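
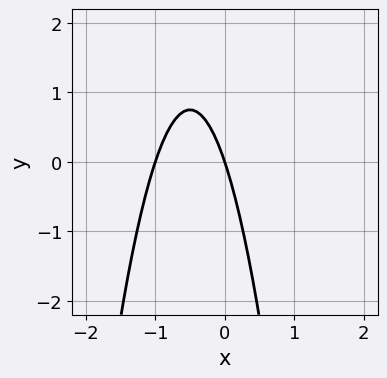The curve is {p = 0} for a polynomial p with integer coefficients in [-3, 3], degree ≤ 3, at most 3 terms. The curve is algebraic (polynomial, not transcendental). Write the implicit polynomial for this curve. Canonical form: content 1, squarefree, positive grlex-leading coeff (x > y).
3*x^2 + 3*x + y

First, degree: the shape is more complex than any degree-1 curve, so deg p = 2.
Next, reading off the gridlines: the x-axis gridline crossings are at x ∈ {-1, 0}; it meets the y-axis at y = 0 (among the integer gridlines).
Finally, putting this together gives p.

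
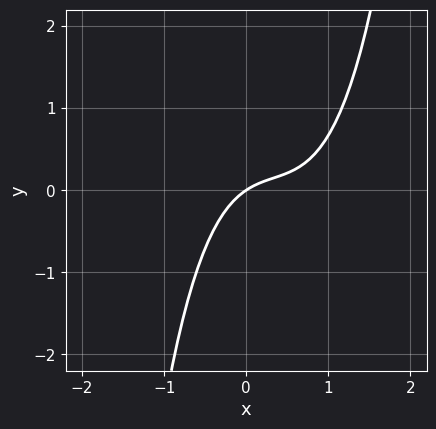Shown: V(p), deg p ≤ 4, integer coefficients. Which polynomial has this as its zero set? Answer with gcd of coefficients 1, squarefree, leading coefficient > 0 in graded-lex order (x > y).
(a) The degree is 3 — no degree-2 curve has this shape.
(b) Reading off the gridlines: one y-axis crossing is at y = 0; it crosses the x-axis at the gridline x = 0.
(c) Putting this together gives p.

3*x^3 - 3*x^2 + 2*x - 3*y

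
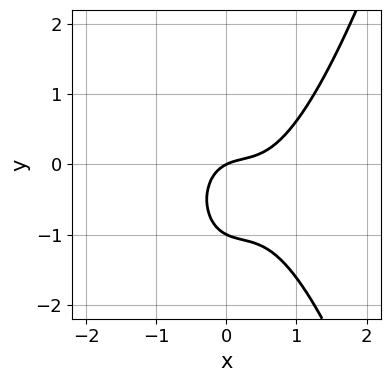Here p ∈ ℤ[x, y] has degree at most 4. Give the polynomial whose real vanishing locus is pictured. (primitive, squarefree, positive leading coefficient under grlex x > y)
First, degree: no degree-2 curve has this shape, so deg p = 3.
Next, checking where it meets the axes: it crosses the x-axis at the gridline x = 0; the y-axis gridline crossings are at y ∈ {-1, 0}.
Finally, assembling these constraints gives the stated polynomial.

3*x^3 - 2*x^2 - 2*y^2 + x - 2*y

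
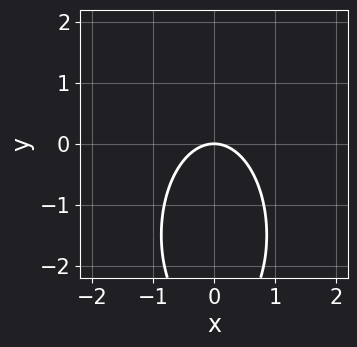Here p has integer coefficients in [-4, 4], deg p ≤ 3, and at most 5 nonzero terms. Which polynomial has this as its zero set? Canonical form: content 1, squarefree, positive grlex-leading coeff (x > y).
(a) The degree is 2 — no degree-1 curve has this shape.
(b) Symmetries: mirror symmetry x ↦ −x ⇒ only even powers of x.
(c) From the axis intercepts and sections: it crosses the x-axis at the gridline x = 0; it meets the y-axis at y = 0 (among the integer gridlines).
(d) Solving for integer coefficients yields p as stated.

3*x^2 + y^2 + 3*y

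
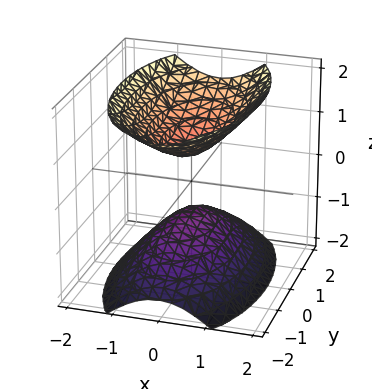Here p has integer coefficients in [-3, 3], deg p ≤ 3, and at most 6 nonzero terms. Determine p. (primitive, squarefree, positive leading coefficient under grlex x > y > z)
I count 2 distinct pieces.
deg p = 2.
Symmetries: the y ↦ −y reflection is a symmetry, so y appears only in even powers; mirror symmetry z ↦ −z ⇒ only even powers of z; it's symmetric under x → −x, forcing even powers of x.
Observable constraints: the surface avoids every integer x-axis point in the box; no y-intercept at any integer in the box.
Putting this together gives p.

3*x^2 + y^2 - 2*z^2 + 1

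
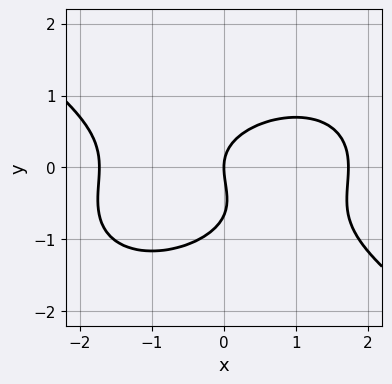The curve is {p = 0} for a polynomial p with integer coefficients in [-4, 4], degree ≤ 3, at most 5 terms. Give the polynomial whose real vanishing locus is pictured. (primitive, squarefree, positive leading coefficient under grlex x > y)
1. Degree: the shape is more complex than any degree-2 curve, so deg p = 3.
2. From the axis intercepts and sections: it meets the y-axis at y = 0 (among the integer gridlines); one x-axis crossing is at x = 0.
3. These observations pin down the coefficients.

x^3 + 3*y^3 + 2*y^2 - 3*x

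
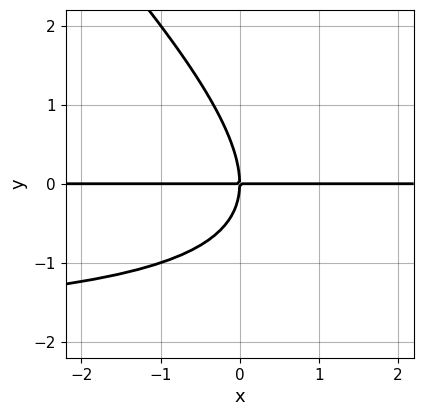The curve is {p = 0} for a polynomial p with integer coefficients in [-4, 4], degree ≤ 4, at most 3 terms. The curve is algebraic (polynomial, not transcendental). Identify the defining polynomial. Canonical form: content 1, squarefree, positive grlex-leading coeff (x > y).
x*y^2 + y^3 + 2*x*y

First, the degree is 3 — no degree-2 curve has this shape.
Then, reading off the gridlines: the visible x-axis segment lies entirely on the curve; one y-axis crossing is at y = 0.
Finally, together with the visible shape, these determine p as stated.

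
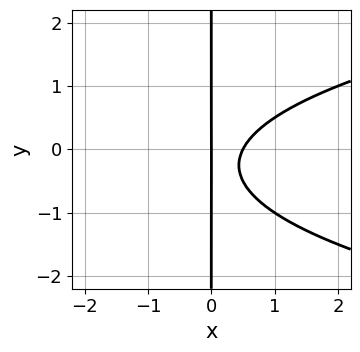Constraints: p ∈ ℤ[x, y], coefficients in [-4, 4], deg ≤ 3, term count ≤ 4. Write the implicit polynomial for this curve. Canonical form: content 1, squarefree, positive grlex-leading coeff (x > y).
(a) deg p = 3. No degree-2 curve has this shape.
(b) Observable constraints: it meets the x-axis at x = 0 (among the integer gridlines); the visible y-axis segment lies entirely on the curve.
(c) Matching integer coefficients to the picture gives p.

2*x*y^2 - 2*x^2 + x*y + x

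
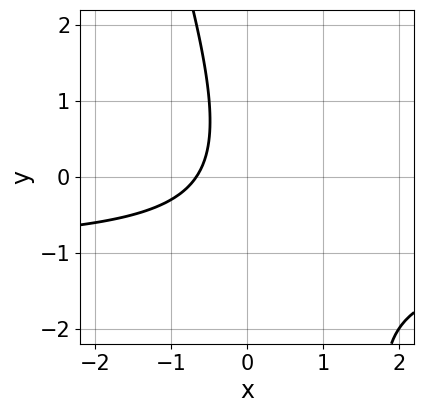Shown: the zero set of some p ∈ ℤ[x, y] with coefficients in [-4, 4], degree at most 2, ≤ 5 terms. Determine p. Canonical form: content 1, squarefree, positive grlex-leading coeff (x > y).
(a) The degree is 2 — the shape is more complex than any degree-1 curve.
(b) From the axis intercepts and sections: no y-intercept at any integer in the box.
(c) These observations pin down the coefficients.

3*x*y + y^2 + 3*x + 2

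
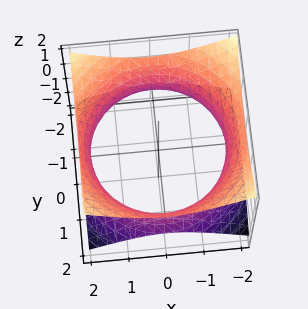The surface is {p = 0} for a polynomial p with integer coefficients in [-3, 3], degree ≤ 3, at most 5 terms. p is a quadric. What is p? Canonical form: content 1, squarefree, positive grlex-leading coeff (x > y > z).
First, deg p = 2. An hourglass — one-sheet hyperboloid; a quadric.
Then, symmetries: rotational symmetry about the z-axis ⇒ p depends on x, y only through x² + y²; it's symmetric under z → −z, forcing even powers of z.
Then, from the visible intercepts: a circular section at z = 0 has radius between 1 and 2; the surface avoids every integer z-axis point in the box.
Finally, solving for integer coefficients yields p as stated.

x^2 + y^2 - 2*z^2 - 3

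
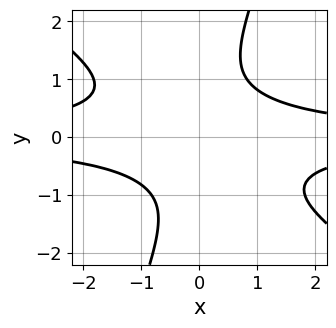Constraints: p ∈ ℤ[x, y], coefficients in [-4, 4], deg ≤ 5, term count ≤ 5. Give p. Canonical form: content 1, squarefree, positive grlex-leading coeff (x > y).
First, the degree is 4 — no degree-3 curve has this shape.
Then, against the integer gridlines: it misses every integer gridline on the x-axis; no y-intercept at any integer in the box.
Finally, together with the visible shape, these determine p as stated.

2*x^2*y^2 + 2*x*y^3 - y^4 - 2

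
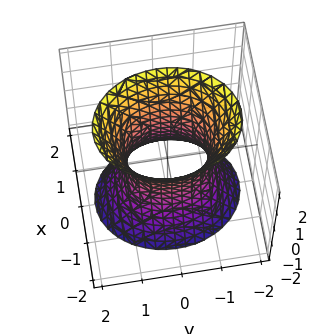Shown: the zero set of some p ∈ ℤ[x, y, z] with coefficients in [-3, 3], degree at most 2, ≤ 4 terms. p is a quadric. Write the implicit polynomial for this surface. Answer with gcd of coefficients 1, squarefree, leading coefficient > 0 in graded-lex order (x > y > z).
1. Degree: one connected sheet with a waist; a quadric, so deg p = 2.
2. Symmetries: mirror symmetry x ↦ −x ⇒ only even powers of x; mirror symmetry z ↦ −z ⇒ only even powers of z; it's symmetric under y → −y, forcing even powers of y.
3. Checking where it meets the axes: it misses every integer gridline on the z-axis; among the integer gridlines, it crosses the y-axis at y ∈ {-1, 1}.
4. Matching integer coefficients to the picture gives p.

3*x^2 + 2*y^2 - z^2 - 2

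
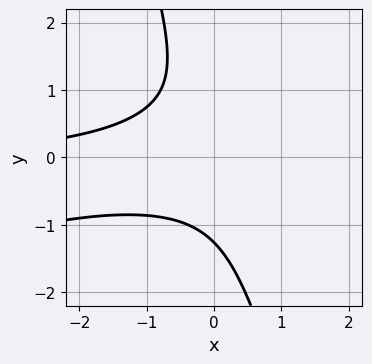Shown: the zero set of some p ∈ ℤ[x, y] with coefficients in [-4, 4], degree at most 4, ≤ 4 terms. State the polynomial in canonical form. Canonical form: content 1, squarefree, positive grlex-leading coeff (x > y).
x^2*y - 3*x*y^2 - y^3 - 2

First, degree: a generic line meets the curve in up to 3 points, so deg p = 3.
Then, from the axis intercepts and sections: it misses every integer gridline on the x-axis.
Finally, matching integer coefficients to the picture gives p.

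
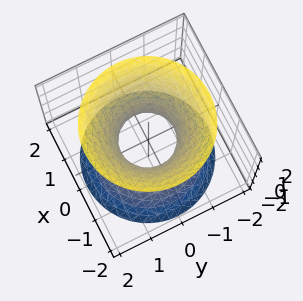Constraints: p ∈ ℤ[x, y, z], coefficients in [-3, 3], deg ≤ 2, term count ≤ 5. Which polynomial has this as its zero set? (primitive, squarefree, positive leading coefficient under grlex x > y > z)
3*x^2 + 3*y^2 - 2*z^2 - 2

Degree: one connected sheet with a waist; a quadric, so deg p = 2.
Symmetries: the z ↦ −z reflection is a symmetry, so z appears only in even powers; the z-axis is an axis of rotation, so x and y enter only as x² + y².
From the axis intercepts and sections: a circular section at z = -1 has radius between 1 and 2; no z-intercept at any integer in the box.
Matching integer coefficients to the picture gives p.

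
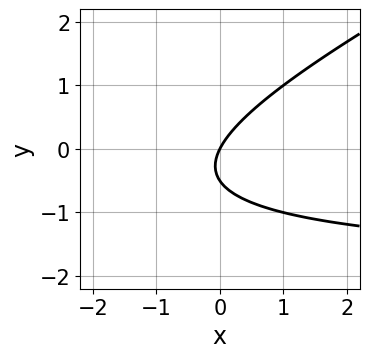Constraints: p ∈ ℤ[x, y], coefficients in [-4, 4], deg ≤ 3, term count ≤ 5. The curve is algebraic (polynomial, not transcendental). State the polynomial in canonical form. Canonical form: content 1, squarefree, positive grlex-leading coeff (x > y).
x*y - 2*y^2 + 2*x - y

1. The degree is 2 — the shape is more complex than any degree-1 curve.
2. From the visible intercepts: it meets the y-axis at y = 0 (among the integer gridlines); it crosses the x-axis at the gridline x = 0.
3. Solving for integer coefficients yields p as stated.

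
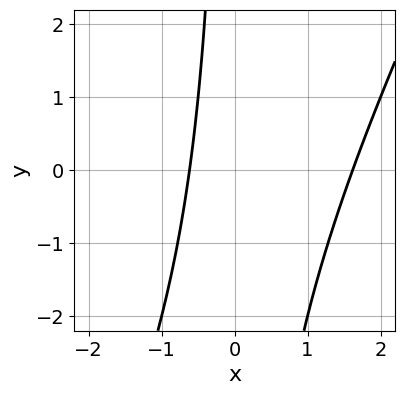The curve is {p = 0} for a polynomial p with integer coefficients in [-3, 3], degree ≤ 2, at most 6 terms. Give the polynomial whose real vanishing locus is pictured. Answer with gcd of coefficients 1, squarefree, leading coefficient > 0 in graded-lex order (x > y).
2*x^2 - x*y - 2*x - 2

(a) Degree: the shape is more complex than any degree-1 curve, so deg p = 2.
(b) Observable constraints: it misses every integer gridline on the y-axis.
(c) Solving for integer coefficients yields p as stated.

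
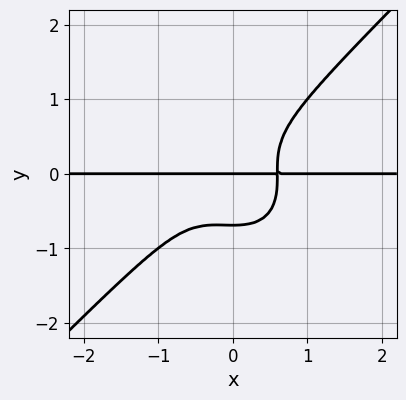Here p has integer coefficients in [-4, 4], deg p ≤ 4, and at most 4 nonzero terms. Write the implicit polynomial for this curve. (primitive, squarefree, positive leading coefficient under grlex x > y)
(a) The degree is 4 — a generic line meets the curve in up to 4 points.
(b) Observable constraints: every point of the x-axis in the box is on the curve; it meets the y-axis at y = 0 (among the integer gridlines).
(c) Together with the visible shape, these determine p as stated.

3*x^3*y - 3*y^4 + x^2*y - y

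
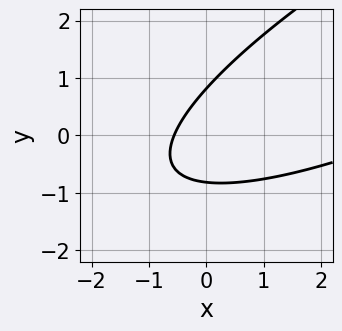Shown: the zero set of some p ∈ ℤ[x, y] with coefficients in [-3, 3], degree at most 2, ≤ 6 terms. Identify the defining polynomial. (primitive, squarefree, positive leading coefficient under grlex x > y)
First, deg p = 2. A generic line meets the curve in up to 2 points.
Finally, putting this together gives p.

x^2 - 3*x*y + 3*y^2 - 3*x - 2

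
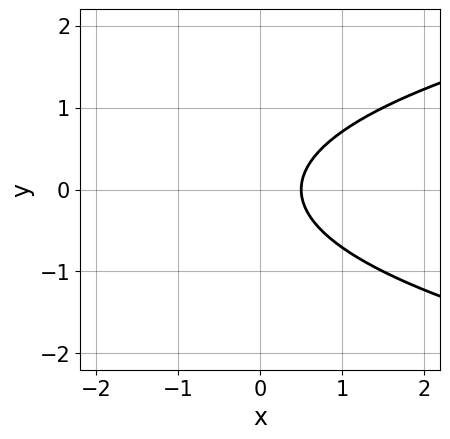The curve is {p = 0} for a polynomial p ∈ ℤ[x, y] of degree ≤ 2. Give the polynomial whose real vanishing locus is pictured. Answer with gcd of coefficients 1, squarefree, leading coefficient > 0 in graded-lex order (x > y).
2*y^2 - 2*x + 1

First, the degree is 2 — a generic line meets the curve in up to 2 points.
Next, symmetries: mirror symmetry y ↦ −y ⇒ only even powers of y.
Then, against the integer gridlines: the curve avoids every integer y-axis point in the box.
Finally, assembling these constraints gives the stated polynomial.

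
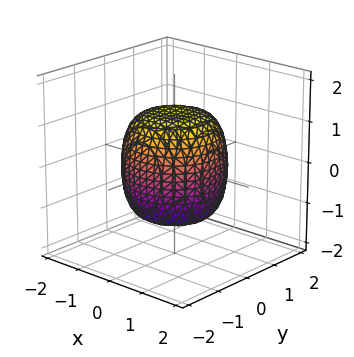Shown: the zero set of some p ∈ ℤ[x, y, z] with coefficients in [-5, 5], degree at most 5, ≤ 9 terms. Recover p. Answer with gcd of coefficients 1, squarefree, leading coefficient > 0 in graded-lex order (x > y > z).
2*x^4 + 4*x^2*y^2 + 2*y^4 - x^2 - y^2 + 2*z^2 - 3

First, degree: a generic line meets the surface in up to 4 points, so deg p = 4.
Next, by symmetry, the z-axis is an axis of rotation, so x and y enter only as x² + y².
Then, observable constraints: a circular section at z = 1 has radius exactly 1.
Finally, assembling these constraints gives the stated polynomial.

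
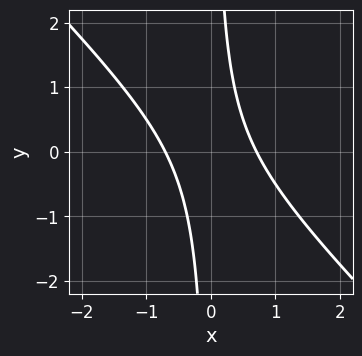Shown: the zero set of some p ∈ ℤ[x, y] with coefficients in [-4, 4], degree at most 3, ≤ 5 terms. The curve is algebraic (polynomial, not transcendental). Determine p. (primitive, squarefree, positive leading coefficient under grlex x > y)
2*x^2 + 2*x*y - 1

First, deg p = 2.
Then, observable constraints: it misses every integer gridline on the y-axis.
Finally, fitting integer coefficients to these (and the overall shape) gives p.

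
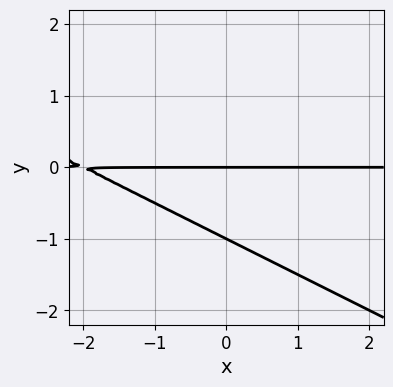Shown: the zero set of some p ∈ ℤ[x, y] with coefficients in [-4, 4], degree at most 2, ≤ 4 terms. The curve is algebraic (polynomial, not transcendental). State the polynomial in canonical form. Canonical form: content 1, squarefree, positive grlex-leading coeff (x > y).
x*y + 2*y^2 + 2*y

(a) The degree is 2 — the shape is more complex than any degree-1 curve.
(b) Against the integer gridlines: the y-axis gridline crossings are at y ∈ {-1, 0}; the visible x-axis segment lies entirely on the curve.
(c) Matching integer coefficients to the picture gives p.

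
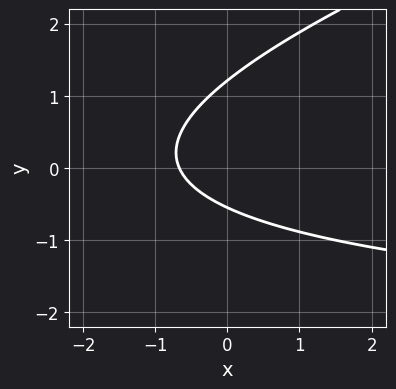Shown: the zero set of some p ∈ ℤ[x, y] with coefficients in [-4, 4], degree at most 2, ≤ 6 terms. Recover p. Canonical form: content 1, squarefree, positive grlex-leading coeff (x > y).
x*y - 3*y^2 + 3*x + 2*y + 2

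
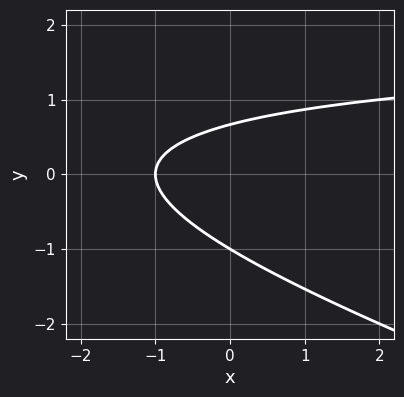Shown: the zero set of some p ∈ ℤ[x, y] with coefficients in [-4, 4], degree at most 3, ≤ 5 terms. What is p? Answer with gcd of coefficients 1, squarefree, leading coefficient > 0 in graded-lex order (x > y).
x*y + 3*y^2 - 2*x + y - 2

(a) The degree is 2 — a generic line meets the curve in up to 2 points.
(b) Reading off the gridlines: it meets the x-axis at x = -1 (among the integer gridlines); it crosses the y-axis at the gridline y = -1.
(c) Solving for integer coefficients yields p as stated.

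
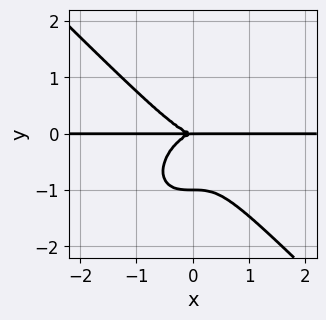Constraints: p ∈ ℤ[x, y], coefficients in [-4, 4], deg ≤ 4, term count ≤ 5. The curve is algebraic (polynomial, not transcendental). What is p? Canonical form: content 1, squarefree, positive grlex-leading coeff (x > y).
x^3*y + y^4 + y^3

(a) deg p = 4.
(b) Observable constraints: every point of the x-axis in the box is on the curve; the y-axis gridline crossings are at y ∈ {-1, 0}.
(c) Solving for integer coefficients yields p as stated.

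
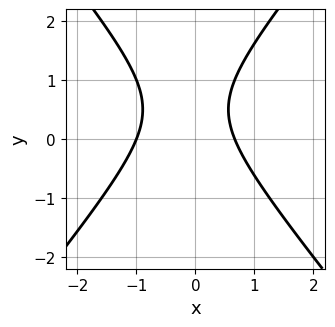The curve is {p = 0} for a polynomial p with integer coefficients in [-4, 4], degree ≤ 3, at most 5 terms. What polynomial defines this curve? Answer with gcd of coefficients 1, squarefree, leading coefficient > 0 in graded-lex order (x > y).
(a) Degree: the shape is more complex than any degree-1 curve, so deg p = 2.
(b) From the visible intercepts: it misses every integer gridline on the y-axis; it crosses the x-axis at the gridline x = -1.
(c) Together with the visible shape, these determine p as stated.

3*x^2 - 2*y^2 + x + 2*y - 2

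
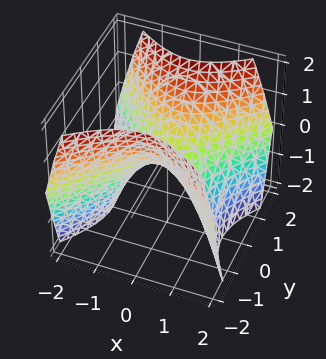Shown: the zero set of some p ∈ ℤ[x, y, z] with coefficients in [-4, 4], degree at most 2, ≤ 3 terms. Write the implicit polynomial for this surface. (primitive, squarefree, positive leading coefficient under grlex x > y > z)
x^2 - y^2 + z

Degree: a saddle surface; a quadric, so deg p = 2.
Symmetries: the x ↦ −x reflection is a symmetry, so x appears only in even powers; mirror symmetry y ↦ −y ⇒ only even powers of y.
Observable constraints: it meets the x-axis at x = 0 (among the integer gridlines); one z-axis crossing is at z = 0.
Fitting integer coefficients to these (and the overall shape) gives p.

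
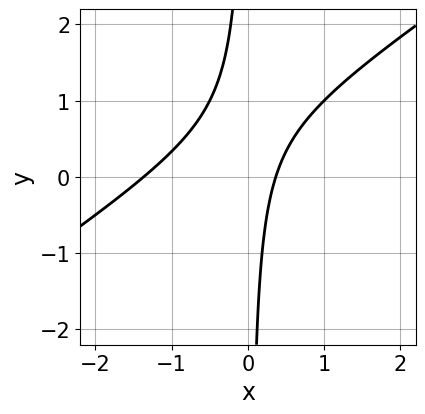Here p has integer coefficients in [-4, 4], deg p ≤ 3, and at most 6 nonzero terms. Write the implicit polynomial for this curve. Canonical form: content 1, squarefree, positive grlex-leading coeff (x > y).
2*x^2 - 3*x*y + 2*x - 1

1. deg p = 2. The shape is more complex than any degree-1 curve.
2. From the axis intercepts and sections: it misses every integer gridline on the y-axis.
3. Together with the visible shape, these determine p as stated.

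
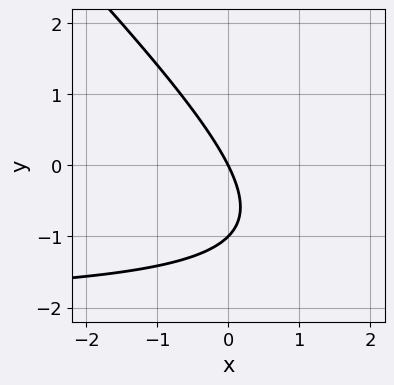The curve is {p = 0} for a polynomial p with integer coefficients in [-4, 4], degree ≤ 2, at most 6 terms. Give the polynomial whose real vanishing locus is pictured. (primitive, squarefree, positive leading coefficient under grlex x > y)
First, degree: the shape is more complex than any degree-1 curve, so deg p = 2.
Then, from the axis intercepts and sections: among the integer gridlines, it crosses the y-axis at y ∈ {-1, 0}; it crosses the x-axis at the gridline x = 0.
Finally, matching integer coefficients to the picture gives p.

x*y + y^2 + 2*x + y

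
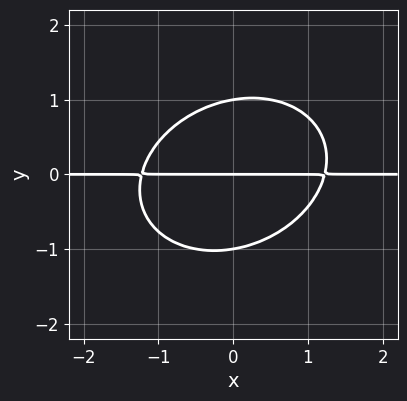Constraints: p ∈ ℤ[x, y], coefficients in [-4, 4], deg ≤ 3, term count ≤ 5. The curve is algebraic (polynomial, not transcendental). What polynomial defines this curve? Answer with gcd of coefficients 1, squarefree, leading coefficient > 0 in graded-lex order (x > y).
2*x^2*y - x*y^2 + 3*y^3 - 3*y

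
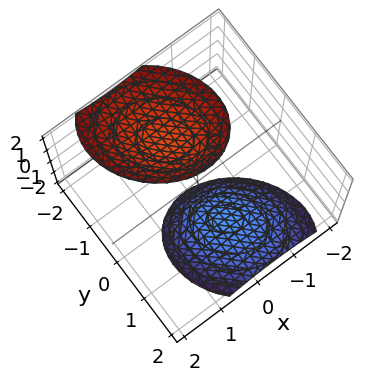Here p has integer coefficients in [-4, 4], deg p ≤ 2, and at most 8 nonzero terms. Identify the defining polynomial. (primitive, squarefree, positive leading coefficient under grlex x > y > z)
2*x^2 + x*y + 2*y^2 + 2*y*z - z^2 + 3

First, there are 2 components. They look like related sheets of one shape, so recover p as a whole.
Next, deg p = 2. No degree-1 surface has this shape.
Next, checking where it meets the axes: it misses every integer gridline on the x-axis; it misses every integer gridline on the y-axis.
Finally, these observations pin down the coefficients.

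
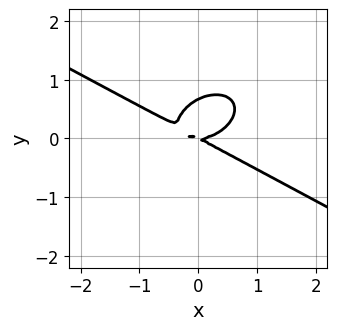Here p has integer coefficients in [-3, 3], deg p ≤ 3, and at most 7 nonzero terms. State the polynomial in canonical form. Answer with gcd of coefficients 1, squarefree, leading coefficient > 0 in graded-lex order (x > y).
x^3 + x^2*y + 3*y^3 - x*y - 2*y^2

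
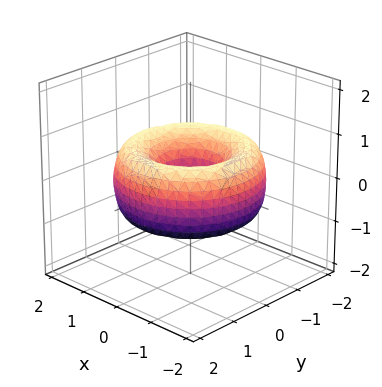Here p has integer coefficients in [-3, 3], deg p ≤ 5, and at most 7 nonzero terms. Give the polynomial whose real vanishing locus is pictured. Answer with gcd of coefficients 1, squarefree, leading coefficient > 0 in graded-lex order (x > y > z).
x^4 + 2*x^2*y^2 + y^4 - 3*x^2 - 3*y^2 + 2*z^2 + 1

First, the degree is 4 — no degree-3 surface has this shape.
Then, by symmetry, the z-axis is an axis of rotation, so x and y enter only as x² + y².
Next, against the integer gridlines: a circular section at z = 0 has radius between 0 and 1; the surface avoids every integer z-axis point in the box.
Finally, solving for integer coefficients yields p as stated.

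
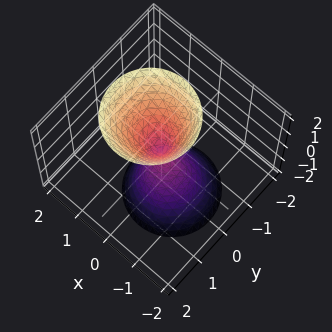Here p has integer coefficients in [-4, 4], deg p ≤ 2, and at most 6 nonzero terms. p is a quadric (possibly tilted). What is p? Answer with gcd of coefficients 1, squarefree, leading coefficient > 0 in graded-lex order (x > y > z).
3*x^2 - x*z + 3*y^2 - z^2

First, there are 2 components. Treating them together as one polynomial.
Then, the degree is 2 — the shape is more complex than any degree-1 surface.
Next, from the axis intercepts and sections: it meets the x-axis at x = 0 (among the integer gridlines); it meets the y-axis at y = 0 (among the integer gridlines).
Finally, these observations pin down the coefficients.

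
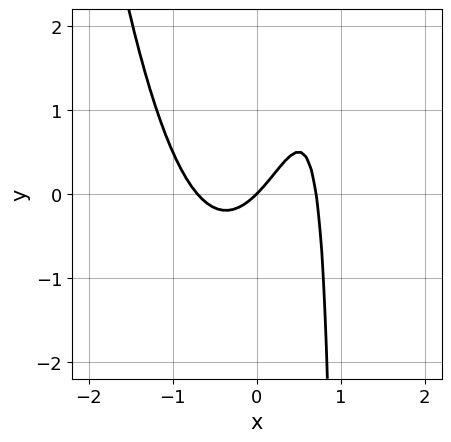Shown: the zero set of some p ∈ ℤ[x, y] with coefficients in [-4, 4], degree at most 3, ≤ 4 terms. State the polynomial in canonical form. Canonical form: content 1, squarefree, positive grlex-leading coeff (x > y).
2*x^3 - x*y - x + y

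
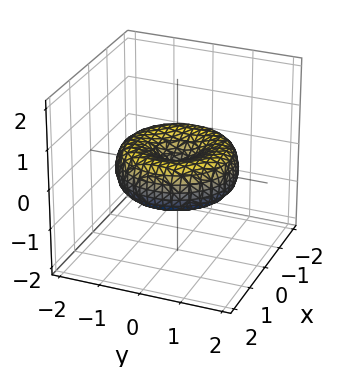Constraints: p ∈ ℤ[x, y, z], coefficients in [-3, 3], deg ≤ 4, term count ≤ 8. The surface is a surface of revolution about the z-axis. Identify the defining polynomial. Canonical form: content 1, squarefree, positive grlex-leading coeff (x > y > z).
1. The degree is 4 — the shape is more complex than any degree-3 surface.
2. Symmetry: every cross-section ⟂ z is a circle, so x, y appear only via x² + y².
3. Against the integer gridlines: one z-axis crossing is at z = 0; it meets the x-axis at x = 0 (among the integer gridlines).
4. Matching integer coefficients to the picture gives p.

x^4 + 2*x^2*y^2 + y^4 - 2*x^2 - 2*y^2 + 3*z^2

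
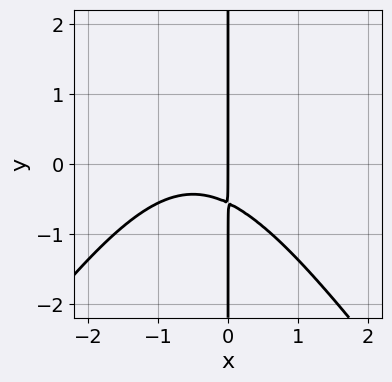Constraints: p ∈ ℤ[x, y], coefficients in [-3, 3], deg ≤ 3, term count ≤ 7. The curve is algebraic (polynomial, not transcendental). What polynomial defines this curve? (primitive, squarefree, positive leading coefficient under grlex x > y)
2*x^3 - x*y^2 + 2*x^2 + 3*x*y + 2*x

1. Degree: a generic line meets the curve in up to 3 points, so deg p = 3.
2. Against the integer gridlines: the visible y-axis segment lies entirely on the curve; it crosses the x-axis at the gridline x = 0.
3. Matching integer coefficients to the picture gives p.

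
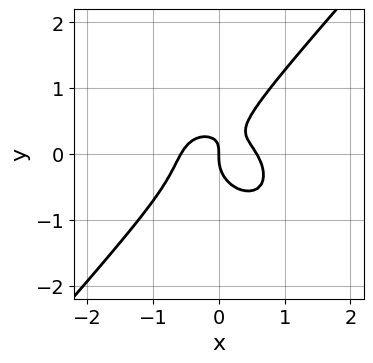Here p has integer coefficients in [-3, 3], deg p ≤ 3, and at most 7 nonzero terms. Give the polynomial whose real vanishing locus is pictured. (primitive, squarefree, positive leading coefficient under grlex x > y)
deg p = 3. No degree-2 curve has this shape.
Checking where it meets the axes: one y-axis crossing is at y = 0; one x-axis crossing is at x = 0.
These observations pin down the coefficients.

3*x^3 + x*y^2 - 3*y^3 + 2*x*y - x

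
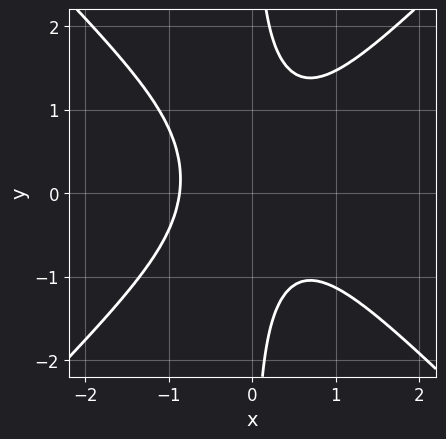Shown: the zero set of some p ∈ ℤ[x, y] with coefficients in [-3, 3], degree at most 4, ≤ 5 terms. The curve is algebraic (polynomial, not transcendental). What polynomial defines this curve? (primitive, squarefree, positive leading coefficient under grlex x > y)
(a) The degree is 3 — a generic line meets the curve in up to 3 points.
(b) Reading off the gridlines: no y-intercept at any integer in the box.
(c) Solving for integer coefficients yields p as stated.

3*x^3 - 3*x*y^2 + x*y + 2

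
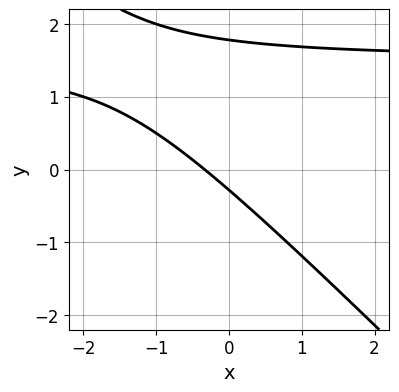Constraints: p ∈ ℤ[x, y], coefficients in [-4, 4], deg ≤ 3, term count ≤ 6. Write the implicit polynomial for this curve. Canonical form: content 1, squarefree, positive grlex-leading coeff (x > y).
2*x*y + 2*y^2 - 3*x - 3*y - 1

First, degree: no degree-1 curve has this shape, so deg p = 2.
Finally, the integer polynomial consistent with all of this is the stated p.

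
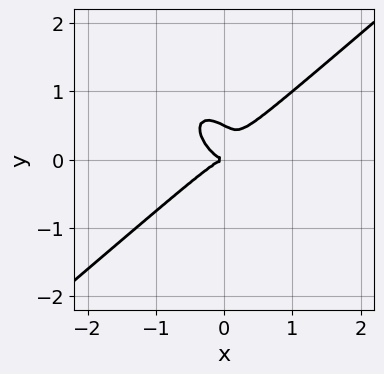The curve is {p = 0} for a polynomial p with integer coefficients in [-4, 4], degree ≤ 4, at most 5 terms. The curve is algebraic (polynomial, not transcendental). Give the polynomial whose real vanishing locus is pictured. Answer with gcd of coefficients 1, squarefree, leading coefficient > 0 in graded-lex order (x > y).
deg p = 3. A generic line meets the curve in up to 3 points.
From the axis intercepts and sections: it meets the y-axis at y = 0 (among the integer gridlines); one x-axis crossing is at x = 0.
Matching integer coefficients to the picture gives p.

2*x^3 - x*y^2 - 2*y^3 + y^2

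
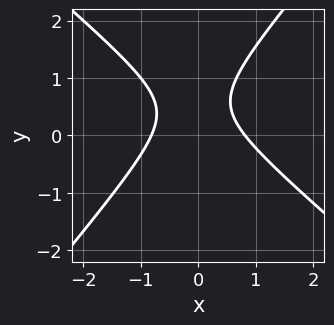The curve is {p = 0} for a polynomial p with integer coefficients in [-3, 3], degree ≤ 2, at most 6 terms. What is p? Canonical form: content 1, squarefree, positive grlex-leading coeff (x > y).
First, the degree is 2 — a generic line meets the curve in up to 2 points.
Then, against the integer gridlines: the curve avoids every integer y-axis point in the box.
Finally, the integer polynomial consistent with all of this is the stated p.

3*x^2 + x*y - 3*y^2 + 3*y - 2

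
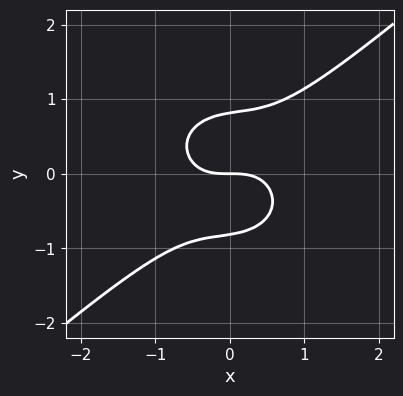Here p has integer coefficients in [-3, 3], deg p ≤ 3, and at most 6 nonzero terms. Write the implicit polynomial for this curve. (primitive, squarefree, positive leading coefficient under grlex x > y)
2*x^3 - x^2*y + x*y^2 - 3*y^3 + 2*y

(a) Degree: a generic line meets the curve in up to 3 points, so deg p = 3.
(b) Observable constraints: one x-axis crossing is at x = 0; one y-axis crossing is at y = 0.
(c) Solving for integer coefficients yields p as stated.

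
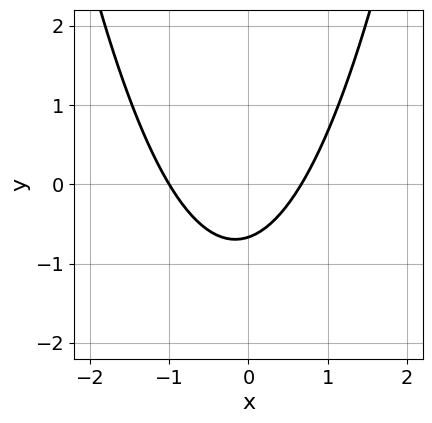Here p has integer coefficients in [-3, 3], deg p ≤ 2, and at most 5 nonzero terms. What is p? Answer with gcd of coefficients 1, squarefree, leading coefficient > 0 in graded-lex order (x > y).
3*x^2 + x - 3*y - 2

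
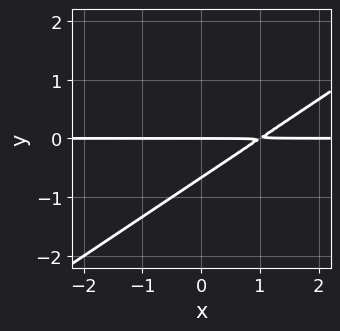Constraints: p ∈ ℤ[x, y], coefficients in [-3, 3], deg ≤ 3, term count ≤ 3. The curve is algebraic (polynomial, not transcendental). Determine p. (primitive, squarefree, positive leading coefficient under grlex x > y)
The degree is 2 — the shape is more complex than any degree-1 curve.
From the axis intercepts and sections: the visible x-axis segment lies entirely on the curve; it crosses the y-axis at the gridline y = 0.
Assembling these constraints gives the stated polynomial.

2*x*y - 3*y^2 - 2*y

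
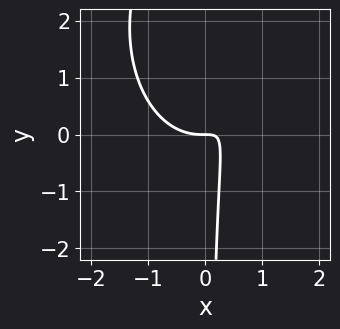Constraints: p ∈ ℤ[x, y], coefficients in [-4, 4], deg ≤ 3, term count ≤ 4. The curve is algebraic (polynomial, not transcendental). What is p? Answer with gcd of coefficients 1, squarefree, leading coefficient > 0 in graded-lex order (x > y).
(a) Degree: no degree-2 curve has this shape, so deg p = 3.
(b) From the axis intercepts and sections: it meets the x-axis at x = 0 (among the integer gridlines); it meets the y-axis at y = 0 (among the integer gridlines).
(c) Assembling these constraints gives the stated polynomial.

2*x^3 + x*y^2 - 3*x*y + y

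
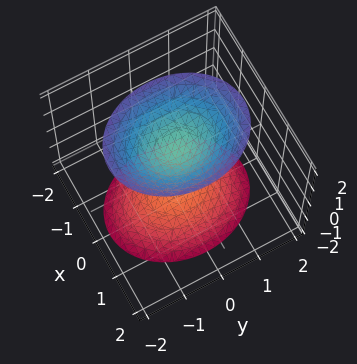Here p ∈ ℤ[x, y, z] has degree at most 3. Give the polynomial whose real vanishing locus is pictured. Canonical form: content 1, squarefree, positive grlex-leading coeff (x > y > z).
First, there are 2 components. They look like related sheets of one shape, so recover p as a whole.
Then, deg p = 2. Two sheets facing apart; a quadric.
Next, symmetries: it's symmetric under y → −y, forcing even powers of y; it's symmetric under z → −z, forcing even powers of z; the x ↦ −x reflection is a symmetry, so x appears only in even powers.
Then, checking where it meets the axes: no x-intercept at any integer in the box; no y-intercept at any integer in the box.
Finally, solving for integer coefficients yields p as stated.

3*x^2 + 2*y^2 - 2*z^2 + 3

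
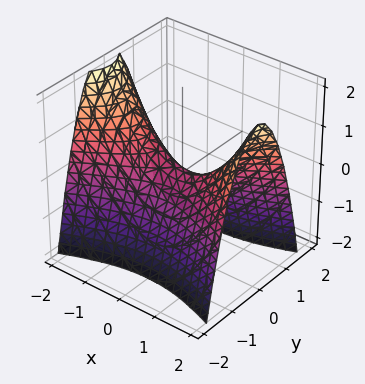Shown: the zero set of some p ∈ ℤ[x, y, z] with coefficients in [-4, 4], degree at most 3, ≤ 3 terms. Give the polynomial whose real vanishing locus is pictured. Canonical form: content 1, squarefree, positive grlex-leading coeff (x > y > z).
x^2 - 3*y^2 - 2*z

1. deg p = 2.
2. Symmetries: mirror symmetry x ↦ −x ⇒ only even powers of x; it's symmetric under y → −y, forcing even powers of y.
3. From the visible intercepts: one x-axis crossing is at x = 0; it meets the z-axis at z = 0 (among the integer gridlines); it crosses the y-axis at the gridline y = 0.
4. These observations pin down the coefficients.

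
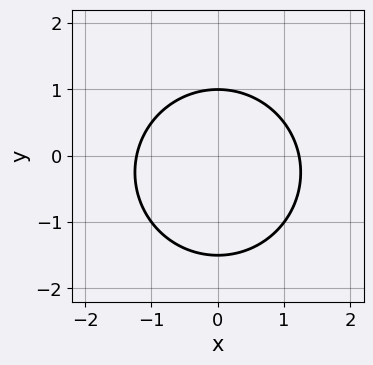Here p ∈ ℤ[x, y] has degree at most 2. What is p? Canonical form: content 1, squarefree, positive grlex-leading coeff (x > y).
The degree is 2 — no degree-1 curve has this shape.
Symmetries: the x ↦ −x reflection is a symmetry, so x appears only in even powers.
Observable constraints: it crosses the y-axis at the gridline y = 1.
These observations pin down the coefficients.

2*x^2 + 2*y^2 + y - 3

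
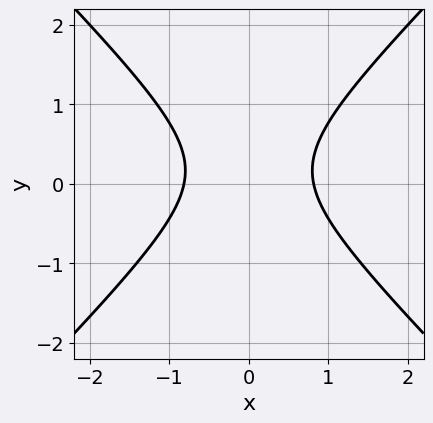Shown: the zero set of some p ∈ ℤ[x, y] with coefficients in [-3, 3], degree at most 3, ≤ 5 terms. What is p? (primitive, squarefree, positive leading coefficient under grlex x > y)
3*x^2 - 3*y^2 + y - 2

1. deg p = 2.
2. Symmetries: the x ↦ −x reflection is a symmetry, so x appears only in even powers.
3. Reading off the gridlines: no y-intercept at any integer in the box.
4. Together with the visible shape, these determine p as stated.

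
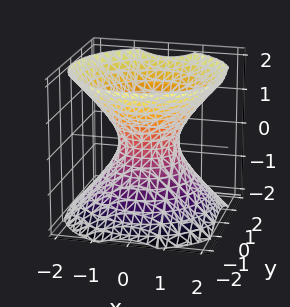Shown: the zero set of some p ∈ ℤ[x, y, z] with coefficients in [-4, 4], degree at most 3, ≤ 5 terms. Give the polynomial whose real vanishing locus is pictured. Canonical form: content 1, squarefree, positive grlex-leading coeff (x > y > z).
(a) Degree: an hourglass — one-sheet hyperboloid; a quadric, so deg p = 2.
(b) Symmetries: the z ↦ −z reflection is a symmetry, so z appears only in even powers; the z-axis is an axis of rotation, so x and y enter only as x² + y².
(c) Against the integer gridlines: a circular section at z = 0 has radius between 0 and 1; it misses every integer gridline on the z-axis.
(d) Fitting integer coefficients to these (and the overall shape) gives p.

3*x^2 + 3*y^2 - 3*z^2 - 2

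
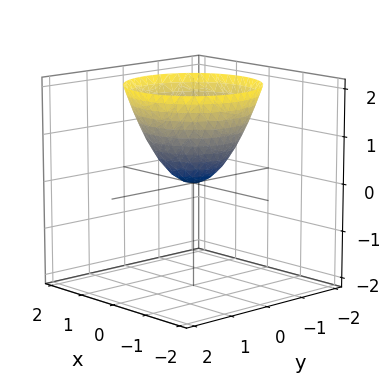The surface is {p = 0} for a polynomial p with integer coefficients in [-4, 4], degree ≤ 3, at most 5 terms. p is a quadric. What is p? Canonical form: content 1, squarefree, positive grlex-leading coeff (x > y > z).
x^2 + y^2 - z

First, deg p = 2. A paraboloid; a quadric.
Then, symmetries: the surface is invariant under rotation about z: p = q(x² + y², z).
Next, checking where it meets the axes: it crosses the y-axis at the gridline y = 0; it meets the x-axis at x = 0 (among the integer gridlines); a circular section at z = 2 has radius between 1 and 2; it crosses the z-axis at the gridline z = 0.
Finally, fitting integer coefficients to these (and the overall shape) gives p.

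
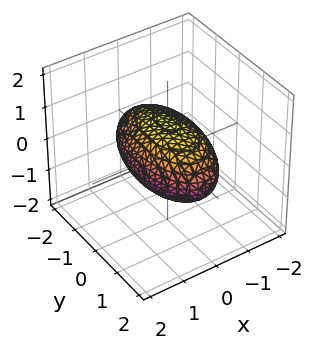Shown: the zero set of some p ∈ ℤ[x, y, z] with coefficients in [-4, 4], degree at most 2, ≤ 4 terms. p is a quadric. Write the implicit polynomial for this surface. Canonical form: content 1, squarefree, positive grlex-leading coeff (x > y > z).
3*x^2 + y^2 + 3*z^2 - 3

First, the degree is 2 — bounded and convex; a quadric.
Next, symmetries: it's symmetric under y → −y, forcing even powers of y; mirror symmetry x ↦ −x ⇒ only even powers of x; it's symmetric under z → −z, forcing even powers of z.
Then, observable constraints: among the integer gridlines, it crosses the z-axis at z ∈ {-1, 1}; among the integer gridlines, it crosses the x-axis at x ∈ {-1, 1}.
Finally, fitting integer coefficients to these (and the overall shape) gives p.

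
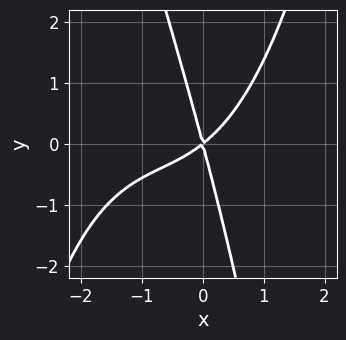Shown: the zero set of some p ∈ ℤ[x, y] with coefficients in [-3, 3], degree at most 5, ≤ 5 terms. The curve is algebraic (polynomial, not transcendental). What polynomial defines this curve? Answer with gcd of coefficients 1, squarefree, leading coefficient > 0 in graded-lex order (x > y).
x^4 + 2*x^3 + 3*x^2 - 3*x*y - y^2

(a) deg p = 4. A generic line meets the curve in up to 4 points.
(b) Checking where it meets the axes: it crosses the y-axis at the gridline y = 0; it crosses the x-axis at the gridline x = 0.
(c) Assembling these constraints gives the stated polynomial.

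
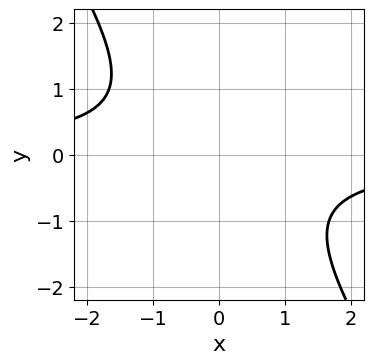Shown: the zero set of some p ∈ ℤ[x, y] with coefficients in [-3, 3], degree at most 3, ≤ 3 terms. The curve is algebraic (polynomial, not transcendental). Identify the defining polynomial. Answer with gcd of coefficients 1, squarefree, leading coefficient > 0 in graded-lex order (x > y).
First, deg p = 2. The shape is more complex than any degree-1 curve.
Next, against the integer gridlines: it misses every integer gridline on the x-axis; no y-intercept at any integer in the box.
Finally, matching integer coefficients to the picture gives p.

3*x*y + 2*y^2 + 3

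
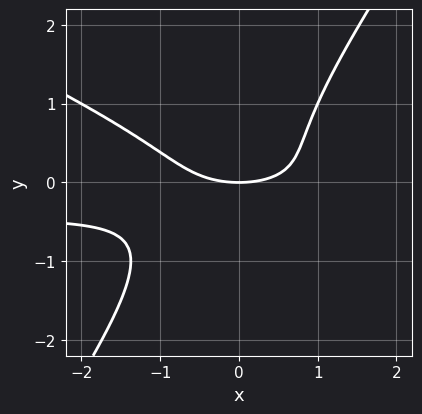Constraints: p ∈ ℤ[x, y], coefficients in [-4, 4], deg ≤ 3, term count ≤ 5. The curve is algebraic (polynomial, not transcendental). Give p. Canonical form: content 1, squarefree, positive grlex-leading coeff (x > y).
2*x^2*y + 3*x*y^2 - 3*y^3 + x^2 - 3*y

First, deg p = 3.
Then, observable constraints: it crosses the x-axis at the gridline x = 0; it crosses the y-axis at the gridline y = 0.
Finally, together with the visible shape, these determine p as stated.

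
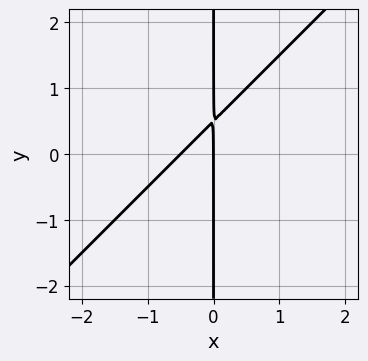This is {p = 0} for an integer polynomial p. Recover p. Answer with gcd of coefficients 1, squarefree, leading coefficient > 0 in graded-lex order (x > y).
2*x^2 - 2*x*y + x

(a) The degree is 2 — a generic line meets the curve in up to 2 points.
(b) Against the integer gridlines: the visible y-axis segment lies entirely on the curve; one x-axis crossing is at x = 0.
(c) Together with the visible shape, these determine p as stated.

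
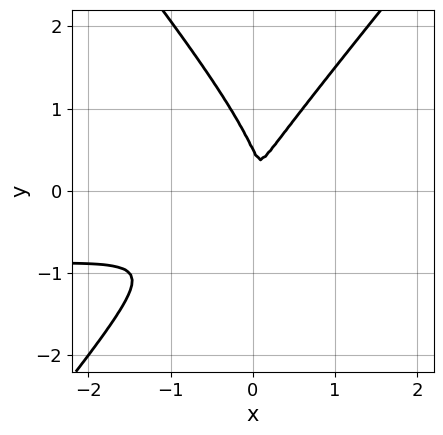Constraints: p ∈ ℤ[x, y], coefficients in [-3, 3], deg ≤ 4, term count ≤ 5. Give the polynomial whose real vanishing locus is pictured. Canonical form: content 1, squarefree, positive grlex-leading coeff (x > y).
Degree: a generic line meets the curve in up to 3 points, so deg p = 3.
Solving for integer coefficients yields p as stated.

3*x^2*y - 2*y^3 + 3*x^2 - 2*x*y + y^2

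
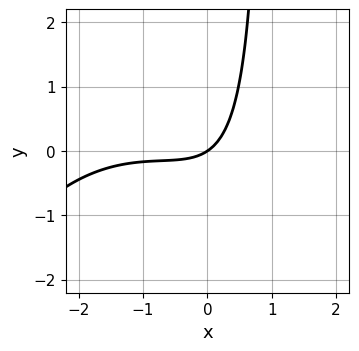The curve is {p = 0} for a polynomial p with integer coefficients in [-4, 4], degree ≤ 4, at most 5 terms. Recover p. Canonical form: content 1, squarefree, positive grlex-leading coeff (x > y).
x^3 + 2*x^2 + 3*x*y + 2*x - 3*y

First, the degree is 3 — no degree-2 curve has this shape.
Then, against the integer gridlines: it meets the x-axis at x = 0 (among the integer gridlines); it meets the y-axis at y = 0 (among the integer gridlines).
Finally, fitting integer coefficients to these (and the overall shape) gives p.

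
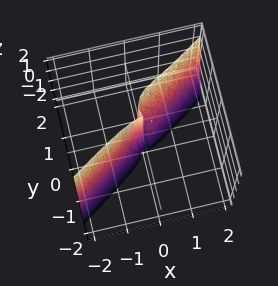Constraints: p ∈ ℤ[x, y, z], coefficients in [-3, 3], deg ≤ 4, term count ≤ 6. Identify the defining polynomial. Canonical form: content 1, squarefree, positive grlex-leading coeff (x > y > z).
2*x^3 - 2*x^2*y + x*y*z - 2*y^3 + y^2

(a) Degree: a generic line meets the surface in up to 3 points, so deg p = 3.
(b) Against the integer gridlines: it meets the y-axis at y = 0 (among the integer gridlines); it meets the x-axis at x = 0 (among the integer gridlines); the visible z-axis segment lies entirely on the surface.
(c) These observations pin down the coefficients.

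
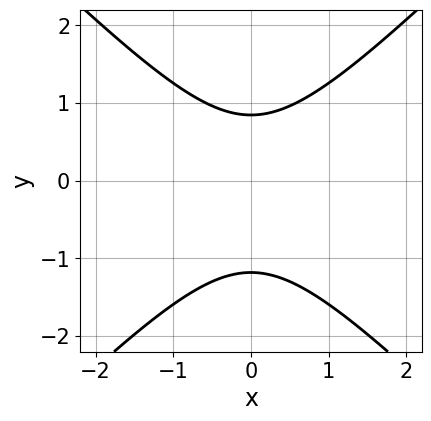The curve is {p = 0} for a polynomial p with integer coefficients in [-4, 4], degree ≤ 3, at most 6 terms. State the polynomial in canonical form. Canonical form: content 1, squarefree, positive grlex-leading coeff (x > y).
3*x^2 - 3*y^2 - y + 3

First, the degree is 2 — the shape is more complex than any degree-1 curve.
Then, symmetries: the x ↦ −x reflection is a symmetry, so x appears only in even powers.
Then, observable constraints: the curve avoids every integer x-axis point in the box.
Finally, the integer polynomial consistent with all of this is the stated p.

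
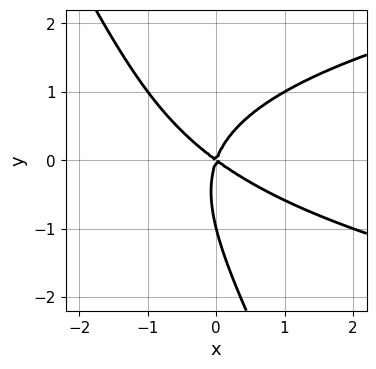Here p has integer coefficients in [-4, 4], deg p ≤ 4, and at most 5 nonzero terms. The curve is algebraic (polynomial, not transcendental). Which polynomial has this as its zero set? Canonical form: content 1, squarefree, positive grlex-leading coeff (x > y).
2*x*y^2 + y^3 - 2*x^2 - 2*x*y + y^2

The degree is 3 — a generic line meets the curve in up to 3 points.
From the visible intercepts: the y-axis gridline crossings are at y ∈ {-1, 0}; it crosses the x-axis at the gridline x = 0.
The integer polynomial consistent with all of this is the stated p.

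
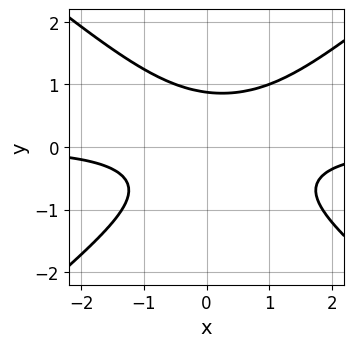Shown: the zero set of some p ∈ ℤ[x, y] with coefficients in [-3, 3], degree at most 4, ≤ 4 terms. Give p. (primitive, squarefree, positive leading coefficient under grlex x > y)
1. deg p = 3. No degree-2 curve has this shape.
2. Reading off the gridlines: no x-intercept at any integer in the box.
3. Solving for integer coefficients yields p as stated.

2*x^2*y - 3*y^3 - x*y + 2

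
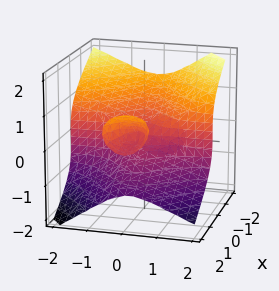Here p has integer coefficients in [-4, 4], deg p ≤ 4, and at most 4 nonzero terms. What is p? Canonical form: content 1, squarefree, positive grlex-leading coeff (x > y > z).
First, there are 2 components.
Then, deg p = 3.
Then, against the integer gridlines: every point of the x-axis in the box is on the surface; every point of the y-axis in the box is on the surface.
Finally, fitting integer coefficients to these (and the overall shape) gives p.

x^2*z - 2*x*y^2 + y*z^2 - 3*z^3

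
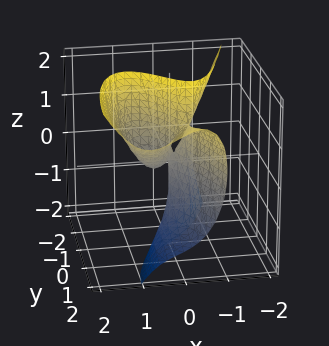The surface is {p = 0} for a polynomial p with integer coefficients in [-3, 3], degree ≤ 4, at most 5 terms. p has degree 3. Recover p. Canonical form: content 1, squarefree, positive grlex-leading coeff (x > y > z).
3*x^3 - y*z^2 - 2*x^2 - 2*x*z + y^2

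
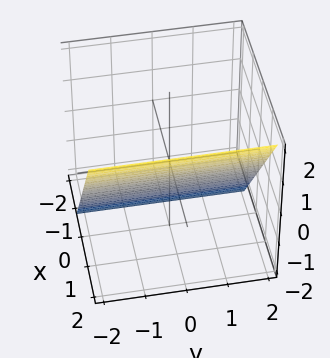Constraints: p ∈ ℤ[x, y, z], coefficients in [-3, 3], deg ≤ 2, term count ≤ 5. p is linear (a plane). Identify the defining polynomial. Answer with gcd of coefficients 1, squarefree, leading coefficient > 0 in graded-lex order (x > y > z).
(a) Degree: the surface is flat (a plane), so deg p = 1.
(b) Checking where it meets the axes: no y-intercept at any integer in the box; it crosses the z-axis at the gridline z = -1.
(c) Together with the visible shape, these determine p as stated.

3*x - 2*z - 2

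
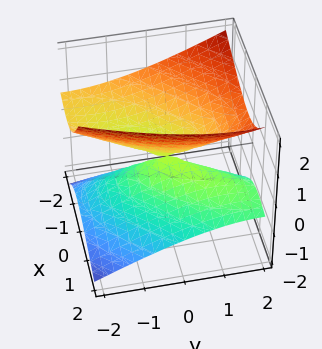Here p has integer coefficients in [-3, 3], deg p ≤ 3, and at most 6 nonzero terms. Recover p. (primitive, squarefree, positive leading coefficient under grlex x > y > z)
The picture has 2 separate pieces.
Degree: a generic line meets the surface in up to 2 points, so deg p = 2.
Observable constraints: one y-axis crossing is at y = 0; it crosses the x-axis at the gridline x = 0; one z-axis crossing is at z = 0.
These observations pin down the coefficients.

2*x^2 - 2*x*y + 3*x*z + y^2 - 3*z^2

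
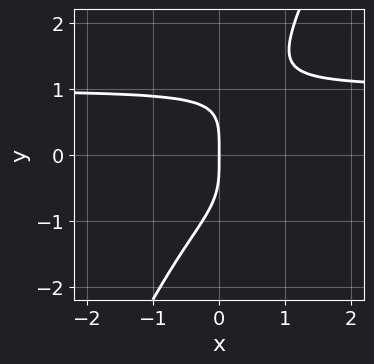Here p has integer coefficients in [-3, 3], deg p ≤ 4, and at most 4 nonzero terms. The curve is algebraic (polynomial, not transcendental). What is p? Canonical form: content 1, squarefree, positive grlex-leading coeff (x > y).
2*x*y^3 - y^4 - 2*x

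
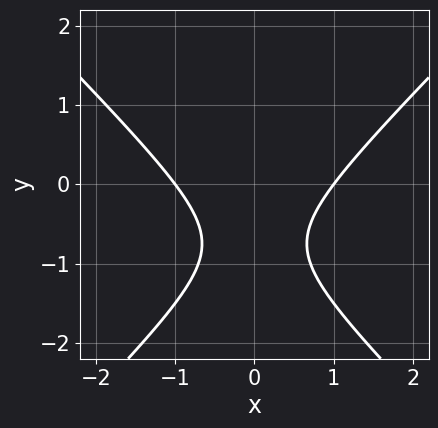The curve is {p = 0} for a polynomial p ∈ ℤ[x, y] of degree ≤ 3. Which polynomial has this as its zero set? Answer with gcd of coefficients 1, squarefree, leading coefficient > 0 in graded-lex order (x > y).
2*x^2 - 2*y^2 - 3*y - 2

1. Degree: no degree-1 curve has this shape, so deg p = 2.
2. Symmetries: the x ↦ −x reflection is a symmetry, so x appears only in even powers.
3. From the axis intercepts and sections: the curve avoids every integer y-axis point in the box; among the integer gridlines, it crosses the x-axis at x ∈ {-1, 1}.
4. Matching integer coefficients to the picture gives p.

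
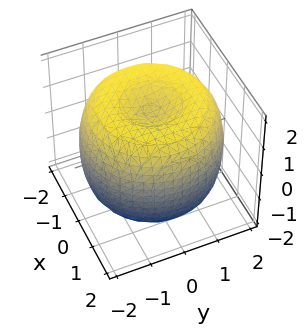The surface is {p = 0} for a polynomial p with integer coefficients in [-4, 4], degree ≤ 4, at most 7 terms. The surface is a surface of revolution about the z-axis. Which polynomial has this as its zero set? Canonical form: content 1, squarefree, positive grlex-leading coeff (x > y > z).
x^4 + 2*x^2*y^2 + y^4 - 3*x^2 - 3*y^2 + 2*z^2 - 3

1. The degree is 4 — the shape is more complex than any degree-3 surface.
2. By symmetry, every cross-section ⟂ z is a circle, so x, y appear only via x² + y².
3. Observable constraints: a circular section at z = -1 has radius between 1 and 2.
4. Together with the visible shape, these determine p as stated.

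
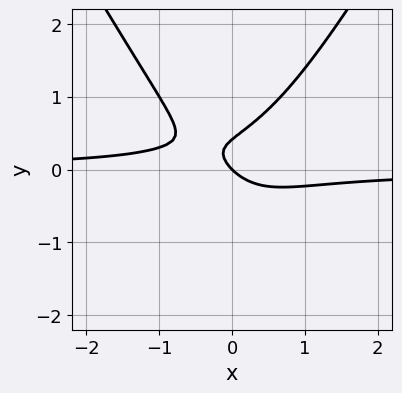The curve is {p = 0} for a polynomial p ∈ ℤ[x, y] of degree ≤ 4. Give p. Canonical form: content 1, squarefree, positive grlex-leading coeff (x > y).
3*x^2*y - y^3 - 2*y^2 + x + y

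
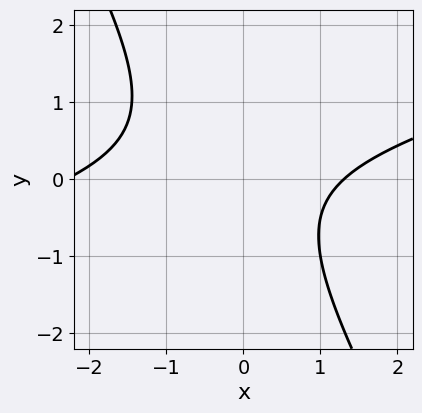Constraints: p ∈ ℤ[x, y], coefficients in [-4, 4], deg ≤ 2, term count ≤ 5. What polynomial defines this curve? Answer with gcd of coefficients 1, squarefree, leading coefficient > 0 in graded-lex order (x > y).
x^2 - 3*x*y - 2*y^2 + x - 3

First, degree: the shape is more complex than any degree-1 curve, so deg p = 2.
Then, checking where it meets the axes: the curve avoids every integer y-axis point in the box.
Finally, putting this together gives p.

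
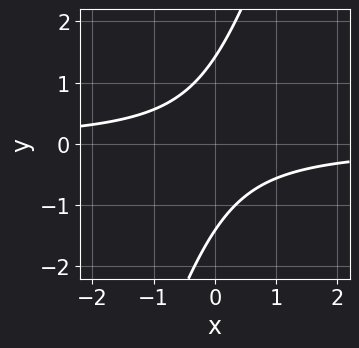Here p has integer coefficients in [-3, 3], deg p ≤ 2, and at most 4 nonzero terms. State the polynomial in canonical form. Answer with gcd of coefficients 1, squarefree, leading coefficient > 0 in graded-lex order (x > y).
First, degree: a generic line meets the curve in up to 2 points, so deg p = 2.
Next, reading off the gridlines: no x-intercept at any integer in the box.
Finally, putting this together gives p.

3*x*y - y^2 + 2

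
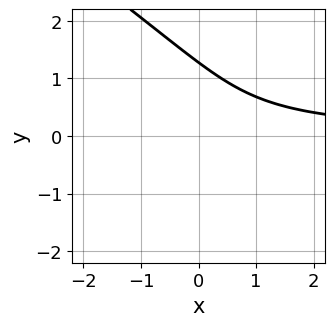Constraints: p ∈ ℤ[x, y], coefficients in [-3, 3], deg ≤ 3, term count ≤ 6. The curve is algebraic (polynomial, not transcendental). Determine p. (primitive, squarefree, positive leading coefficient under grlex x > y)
2*x*y^2 + 3*y^3 + 3*x*y - 2*y^2 - 3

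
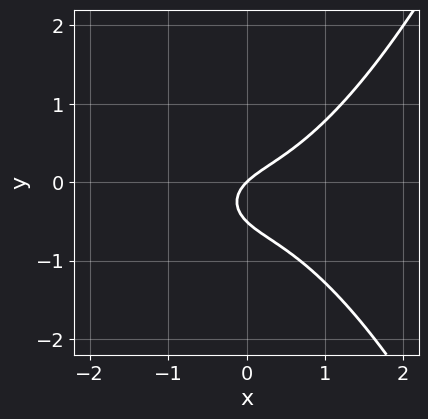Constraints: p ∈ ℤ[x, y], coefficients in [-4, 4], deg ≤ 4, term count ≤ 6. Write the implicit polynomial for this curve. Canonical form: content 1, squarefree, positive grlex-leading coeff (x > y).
Degree: a generic line meets the curve in up to 3 points, so deg p = 3.
Against the integer gridlines: it crosses the y-axis at the gridline y = 0; it crosses the x-axis at the gridline x = 0.
Matching integer coefficients to the picture gives p.

x^3 - 2*y^2 + x - y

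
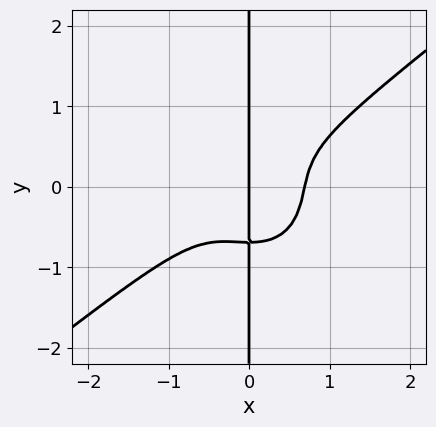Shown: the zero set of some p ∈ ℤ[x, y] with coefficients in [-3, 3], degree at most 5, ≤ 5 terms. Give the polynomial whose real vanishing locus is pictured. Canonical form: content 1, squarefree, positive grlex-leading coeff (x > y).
First, degree: no degree-3 curve has this shape, so deg p = 4.
Next, checking where it meets the axes: every point of the y-axis in the box is on the curve; it meets the x-axis at x = 0 (among the integer gridlines).
Finally, the integer polynomial consistent with all of this is the stated p.

3*x^4 - 2*x^3*y - 3*x*y^3 - x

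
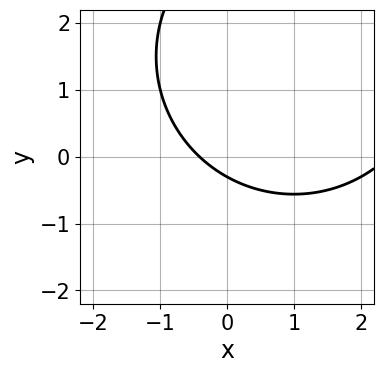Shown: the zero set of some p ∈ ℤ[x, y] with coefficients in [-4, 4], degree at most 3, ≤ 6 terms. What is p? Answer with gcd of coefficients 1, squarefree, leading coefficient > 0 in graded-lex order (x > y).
x^2 + y^2 - 2*x - 3*y - 1

First, the degree is 2 — no degree-1 curve has this shape.
Finally, putting this together gives p.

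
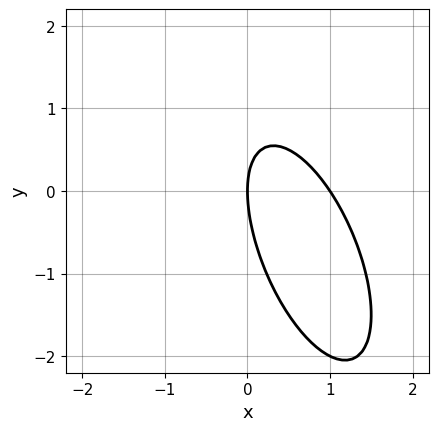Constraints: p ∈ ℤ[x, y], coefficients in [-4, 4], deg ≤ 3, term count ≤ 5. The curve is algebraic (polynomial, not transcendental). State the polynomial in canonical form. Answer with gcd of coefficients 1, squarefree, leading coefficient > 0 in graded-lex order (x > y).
First, deg p = 2. A generic line meets the curve in up to 2 points.
Next, reading off the gridlines: it crosses the y-axis at the gridline y = 0; among the integer gridlines, it crosses the x-axis at x ∈ {0, 1}.
Finally, matching integer coefficients to the picture gives p.

3*x^2 + 2*x*y + y^2 - 3*x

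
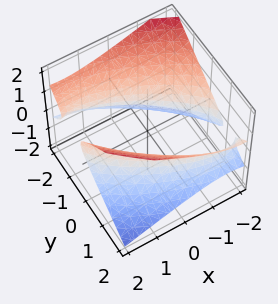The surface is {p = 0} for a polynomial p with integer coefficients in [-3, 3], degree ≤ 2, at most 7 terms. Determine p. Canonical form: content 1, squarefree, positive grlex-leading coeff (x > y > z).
x^2 + 2*x*y + x*z + 2*y^2 - 3*z^2 - 3

1. There are 2 components. They look like related sheets of one shape, so recover p as a whole.
2. The degree is 2 — the shape is more complex than any degree-1 surface.
3. Reading off the gridlines: no z-intercept at any integer in the box.
4. Solving for integer coefficients yields p as stated.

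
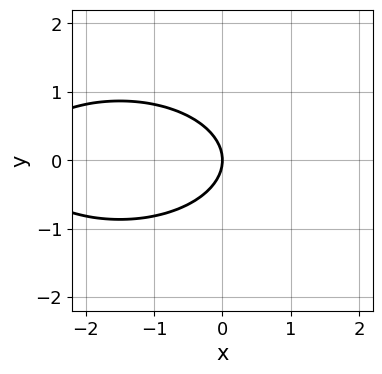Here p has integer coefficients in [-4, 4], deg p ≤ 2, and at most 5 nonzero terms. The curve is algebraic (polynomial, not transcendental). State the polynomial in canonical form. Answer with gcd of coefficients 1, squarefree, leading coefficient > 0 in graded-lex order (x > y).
x^2 + 3*y^2 + 3*x

deg p = 2. A generic line meets the curve in up to 2 points.
Symmetries: the y ↦ −y reflection is a symmetry, so y appears only in even powers.
From the visible intercepts: one x-axis crossing is at x = 0; it crosses the y-axis at the gridline y = 0.
These observations pin down the coefficients.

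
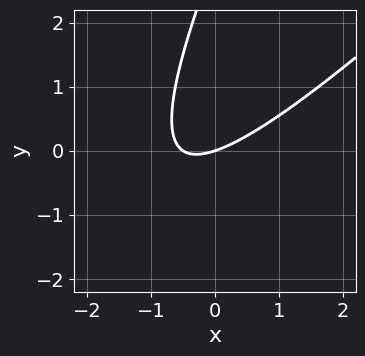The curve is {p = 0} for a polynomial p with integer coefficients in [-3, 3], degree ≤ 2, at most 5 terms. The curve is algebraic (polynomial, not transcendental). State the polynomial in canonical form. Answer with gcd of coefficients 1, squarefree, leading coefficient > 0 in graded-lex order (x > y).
The degree is 2 — a generic line meets the curve in up to 2 points.
Checking where it meets the axes: it crosses the y-axis at the gridline y = 0; it meets the x-axis at x = 0 (among the integer gridlines).
Assembling these constraints gives the stated polynomial.

2*x^2 - 3*x*y + y^2 + x - 3*y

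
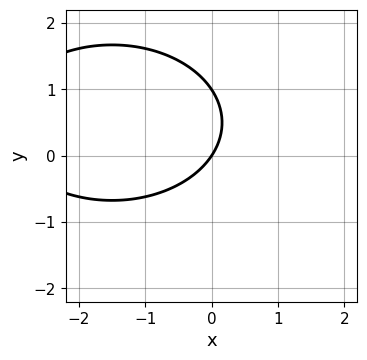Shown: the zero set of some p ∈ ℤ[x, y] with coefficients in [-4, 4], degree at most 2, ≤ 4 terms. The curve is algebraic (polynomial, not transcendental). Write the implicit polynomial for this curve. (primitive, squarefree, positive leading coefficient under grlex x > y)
x^2 + 2*y^2 + 3*x - 2*y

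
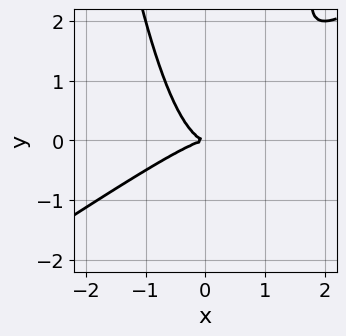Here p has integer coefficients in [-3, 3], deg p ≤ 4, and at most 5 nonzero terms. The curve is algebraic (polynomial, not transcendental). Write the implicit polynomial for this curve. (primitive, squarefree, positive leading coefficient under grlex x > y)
First, degree: a generic line meets the curve in up to 3 points, so deg p = 3.
Next, from the visible intercepts: it crosses the x-axis at the gridline x = 0; it meets the y-axis at y = 0 (among the integer gridlines).
Finally, assembling these constraints gives the stated polynomial.

2*x^3 - 3*x^2*y + 2*y^2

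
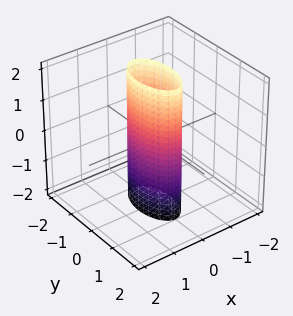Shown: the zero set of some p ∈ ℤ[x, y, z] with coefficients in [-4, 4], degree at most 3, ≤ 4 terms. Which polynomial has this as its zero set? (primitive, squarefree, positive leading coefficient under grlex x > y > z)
(a) deg p = 2.
(b) Symmetries: the x ↦ −x reflection is a symmetry, so x appears only in even powers; the y ↦ −y reflection is a symmetry, so y appears only in even powers; it's symmetric under z → −z, forcing even powers of z.
(c) From the axis intercepts and sections: no z-intercept at any integer in the box; the y-axis gridline crossings are at y ∈ {-1, 1}.
(d) The integer polynomial consistent with all of this is the stated p.

3*x^2 + y^2 - 1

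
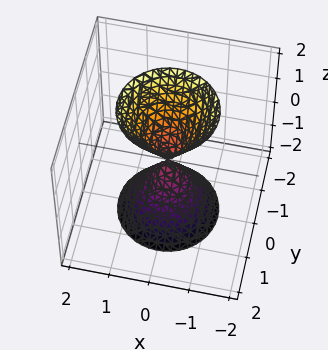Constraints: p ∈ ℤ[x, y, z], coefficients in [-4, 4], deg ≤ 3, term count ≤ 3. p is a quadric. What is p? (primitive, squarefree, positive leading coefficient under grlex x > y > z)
First, I count 2 distinct pieces. They look like related sheets of one shape, so recover p as a whole.
Next, deg p = 2. A double cone through the origin; a quadric.
Then, by symmetry, the z-axis is an axis of rotation, so x and y enter only as x² + y²; the z ↦ −z reflection is a symmetry, so z appears only in even powers.
Next, reading off the gridlines: it meets the y-axis at y = 0 (among the integer gridlines); it meets the z-axis at z = 0 (among the integer gridlines).
Finally, the integer polynomial consistent with all of this is the stated p.

3*x^2 + 3*y^2 - z^2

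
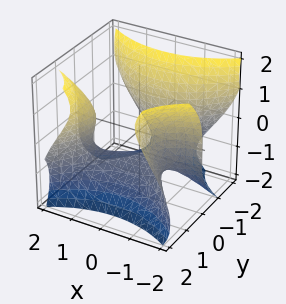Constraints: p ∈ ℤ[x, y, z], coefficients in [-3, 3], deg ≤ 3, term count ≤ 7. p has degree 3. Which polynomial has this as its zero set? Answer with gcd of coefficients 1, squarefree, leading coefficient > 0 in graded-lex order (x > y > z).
3*x^2*y - 2*y^3 + 3*y^2*z - 2*z^3 - 2

deg p = 3. No degree-2 surface has this shape.
Checking where it meets the axes: it misses every integer gridline on the x-axis; one z-axis crossing is at z = -1; it meets the y-axis at y = -1 (among the integer gridlines).
Assembling these constraints gives the stated polynomial.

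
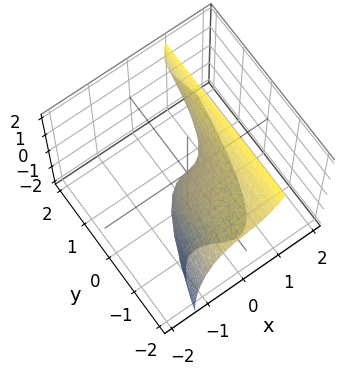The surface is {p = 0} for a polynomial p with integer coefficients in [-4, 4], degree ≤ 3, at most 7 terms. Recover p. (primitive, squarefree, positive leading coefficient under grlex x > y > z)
3*x^3 + x*z + y*z - z^2 - 2*y

1. Degree: the shape is more complex than any degree-2 surface, so deg p = 3.
2. Reading off the gridlines: one z-axis crossing is at z = 0; it meets the x-axis at x = 0 (among the integer gridlines); it crosses the y-axis at the gridline y = 0.
3. The integer polynomial consistent with all of this is the stated p.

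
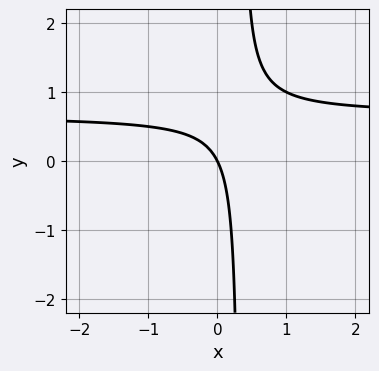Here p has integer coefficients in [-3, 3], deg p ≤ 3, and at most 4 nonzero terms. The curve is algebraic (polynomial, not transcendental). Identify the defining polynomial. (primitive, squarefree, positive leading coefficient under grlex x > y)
3*x*y - 2*x - y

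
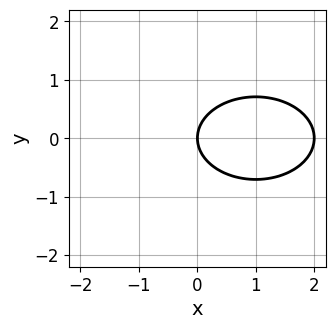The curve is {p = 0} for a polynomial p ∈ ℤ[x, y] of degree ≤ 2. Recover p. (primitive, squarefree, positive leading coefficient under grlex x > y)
x^2 + 2*y^2 - 2*x

First, deg p = 2. No degree-1 curve has this shape.
Then, symmetries: it's symmetric under y → −y, forcing even powers of y.
Then, reading off the gridlines: one y-axis crossing is at y = 0; among the integer gridlines, it crosses the x-axis at x ∈ {0, 2}.
Finally, putting this together gives p.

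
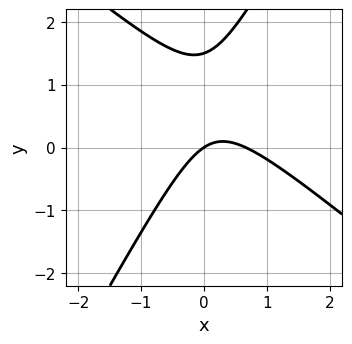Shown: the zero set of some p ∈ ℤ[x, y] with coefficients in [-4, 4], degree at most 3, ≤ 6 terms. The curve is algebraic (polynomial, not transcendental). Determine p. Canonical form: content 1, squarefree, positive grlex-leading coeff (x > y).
3*x^2 + 2*x*y - 2*y^2 - 2*x + 3*y

Degree: a generic line meets the curve in up to 2 points, so deg p = 2.
From the visible intercepts: it meets the x-axis at x = 0 (among the integer gridlines); it meets the y-axis at y = 0 (among the integer gridlines).
Fitting integer coefficients to these (and the overall shape) gives p.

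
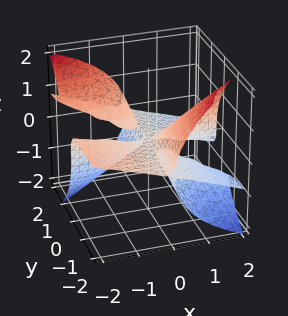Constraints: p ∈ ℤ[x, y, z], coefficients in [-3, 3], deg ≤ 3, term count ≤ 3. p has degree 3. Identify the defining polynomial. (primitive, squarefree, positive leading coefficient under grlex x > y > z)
I count 3 distinct pieces. Treating them together as one polynomial.
deg p = 3. A generic line meets the surface in up to 3 points.
Against the integer gridlines: the visible x-axis segment lies entirely on the surface; one z-axis crossing is at z = 0; the visible y-axis segment lies entirely on the surface.
These observations pin down the coefficients.

x^2*y + 3*x*y*z + 2*z^3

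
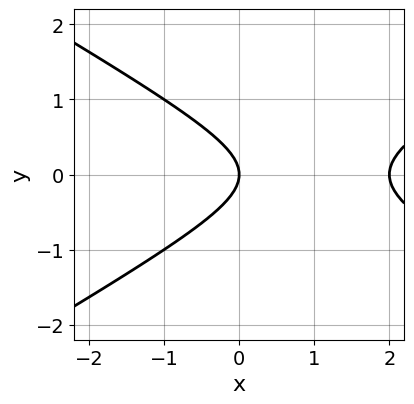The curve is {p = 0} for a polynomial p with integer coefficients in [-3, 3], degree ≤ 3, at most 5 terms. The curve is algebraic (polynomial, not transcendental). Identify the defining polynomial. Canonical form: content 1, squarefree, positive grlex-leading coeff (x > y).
(a) deg p = 2.
(b) Symmetries: it's symmetric under y → −y, forcing even powers of y.
(c) Reading off the gridlines: one y-axis crossing is at y = 0; among the integer gridlines, it crosses the x-axis at x ∈ {0, 2}.
(d) The integer polynomial consistent with all of this is the stated p.

x^2 - 3*y^2 - 2*x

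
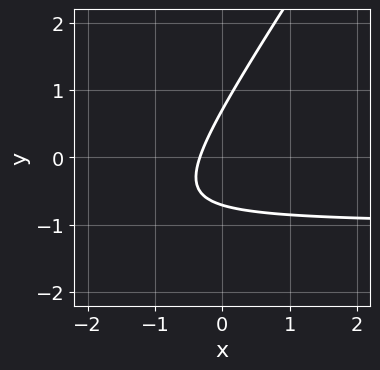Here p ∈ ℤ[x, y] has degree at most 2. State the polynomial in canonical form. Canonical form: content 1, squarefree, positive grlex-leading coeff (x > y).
deg p = 2. The shape is more complex than any degree-1 curve.
Matching integer coefficients to the picture gives p.

3*x*y - 2*y^2 + 3*x + 1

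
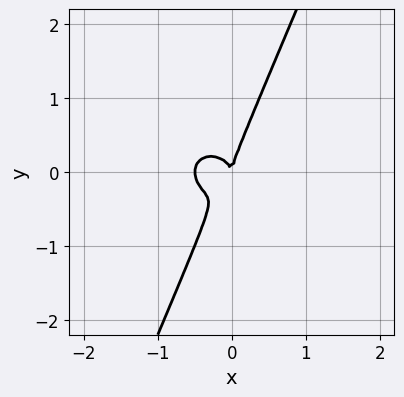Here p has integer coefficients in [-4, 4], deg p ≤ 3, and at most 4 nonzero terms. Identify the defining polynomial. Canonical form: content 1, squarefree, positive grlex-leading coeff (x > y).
(a) Degree: the shape is more complex than any degree-2 curve, so deg p = 3.
(b) Against the integer gridlines: it meets the y-axis at y = 0 (among the integer gridlines); it crosses the x-axis at the gridline x = 0.
(c) Together with the visible shape, these determine p as stated.

2*x^3 + 2*x*y^2 - y^3 + x^2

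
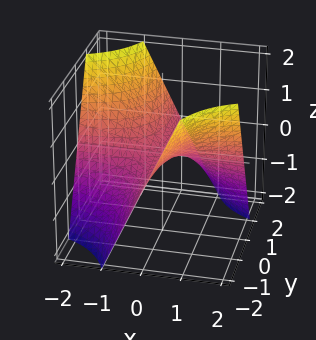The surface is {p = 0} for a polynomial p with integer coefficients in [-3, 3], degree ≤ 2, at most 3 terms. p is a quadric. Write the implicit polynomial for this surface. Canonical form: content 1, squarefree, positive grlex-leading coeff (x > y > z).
1. Degree: a hyperbolic paraboloid; a quadric, so deg p = 2.
2. Against the integer gridlines: the visible y-axis segment lies entirely on the surface; the visible x-axis segment lies entirely on the surface.
3. Solving for integer coefficients yields p as stated.

x*y + z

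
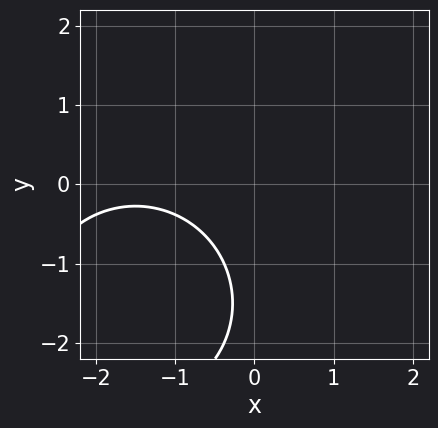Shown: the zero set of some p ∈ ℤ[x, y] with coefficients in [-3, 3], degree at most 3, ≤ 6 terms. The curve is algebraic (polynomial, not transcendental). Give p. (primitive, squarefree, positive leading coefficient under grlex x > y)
x^2 + y^2 + 3*x + 3*y + 3

(a) deg p = 2. No degree-1 curve has this shape.
(b) Observable constraints: the curve avoids every integer x-axis point in the box; it misses every integer gridline on the y-axis.
(c) Putting this together gives p.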